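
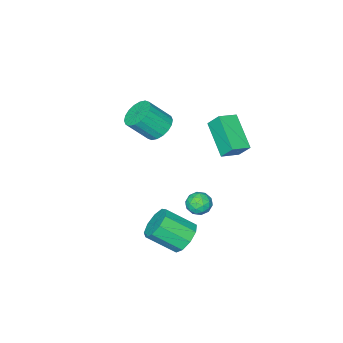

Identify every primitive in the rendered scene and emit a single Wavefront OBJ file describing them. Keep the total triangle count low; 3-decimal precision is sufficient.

v -0.135 -1.924 2.388
v 0.29 -1.192 2.464
v 1.14 -1.803 3.607
v 0.715 -2.536 3.532
v 0.001 -1.147 2.703
v 0.85 -1.758 3.847
v -0.316 -1.255 2.88
v 0.534 -1.866 4.024
v -0.596 -1.496 2.96
v 0.254 -2.107 4.103
v -0.785 -1.822 2.926
v 0.065 -2.433 4.07
v -0.845 -2.168 2.786
v 0.004 -2.779 3.929
v -0.765 -2.466 2.567
v 0.085 -3.077 3.71
v -0.56 -2.657 2.313
v 0.29 -3.268 3.456
v -0.27 -2.702 2.073
v 0.579 -3.313 3.217
v 0.046 -2.594 1.896
v 0.896 -3.205 3.04
v 0.326 -2.353 1.817
v 1.176 -2.964 2.96
v 0.515 -2.027 1.85
v 1.365 -2.638 2.994
v 0.576 -1.681 1.991
v 1.425 -2.292 3.134
v 0.495 -1.383 2.21
v 1.345 -1.994 3.353
v 1.563 3.576 1.405
v 2.038 3.656 0.951
v 2.222 2.964 1.989
v 2.697 3.044 1.535
v 2.508 3.556 1.91
v 2.101 3.934 1.549
v 2.159 2.686 1.391
v 1.752 3.064 1.03
v 2.407 3.105 0.942
v 2.623 3.644 1.263
v 1.637 2.976 1.677
v 1.853 3.515 1.998
v 1.743 3.67 1.127
v 2.517 2.95 1.813
v 2.406 3.252 2.033
v 2.686 3.298 1.766
v 1.779 3.833 1.478
v 2.059 3.88 1.212
v 2.335 3.822 1.775
v 2.201 2.74 1.728
v 2.481 2.787 1.462
v 1.574 3.322 1.174
v 1.854 3.368 0.907
v 1.925 2.798 1.165
v 2.239 3.393 0.855
v 2.626 3.033 1.198
v 2.31 2.823 1.113
v 2.071 3.045 0.902
v 2.366 3.709 1.043
v 2.753 3.35 1.386
v 2.642 3.651 1.607
v 2.403 3.873 1.395
v 2.583 3.386 1.038
v 1.507 3.27 1.554
v 1.894 2.911 1.897
v 1.857 2.747 1.545
v 1.618 2.969 1.333
v 1.634 3.587 1.742
v 2.021 3.227 2.085
v 2.189 3.575 2.038
v 1.95 3.797 1.827
v 1.677 3.234 1.902
v -2.085 1.509 1.41
v -2.705 -0.105 2.511
v -2.234 2.116 2.217
v -2.853 0.501 3.317
v -1.087 1.339 1.723
v -1.706 -0.276 2.823
v -1.235 1.945 2.529
v -1.855 0.331 3.63
v 3.318 3.729 -0.031
v 3.715 3.411 -0.749
v 4.619 2.372 0.213
v 4.222 2.691 0.931
v 4.024 3.88 -0.533
v 4.929 2.841 0.428
v 4.003 4.279 -0.082
v 4.908 3.24 0.879
v 3.661 4.42 0.392
v 4.566 3.381 1.354
v 3.159 4.239 0.669
v 4.063 3.2 1.631
v 2.73 3.819 0.619
v 3.635 2.78 1.58
v 2.577 3.357 0.264
v 3.482 2.318 1.226
v 2.77 3.07 -0.228
v 3.675 2.031 0.733
v 3.219 3.091 -0.628
v 4.124 2.052 0.333
f 2 1 5
f 2 5 3
f 3 5 6
f 3 6 4
f 5 1 7
f 5 7 6
f 6 7 8
f 6 8 4
f 7 1 9
f 7 9 8
f 8 9 10
f 8 10 4
f 9 1 11
f 9 11 10
f 10 11 12
f 10 12 4
f 11 1 13
f 11 13 12
f 12 13 14
f 12 14 4
f 13 1 15
f 13 15 14
f 14 15 16
f 14 16 4
f 15 1 17
f 15 17 16
f 16 17 18
f 16 18 4
f 17 1 19
f 17 19 18
f 18 19 20
f 18 20 4
f 19 1 21
f 19 21 20
f 20 21 22
f 20 22 4
f 21 1 23
f 21 23 22
f 22 23 24
f 22 24 4
f 23 1 25
f 23 25 24
f 24 25 26
f 24 26 4
f 25 1 27
f 25 27 26
f 26 27 28
f 26 28 4
f 27 1 29
f 27 29 28
f 28 29 30
f 28 30 4
f 29 1 2
f 29 2 30
f 30 2 3
f 30 3 4
f 31 68 47
f 68 42 71
f 47 71 36
f 68 71 47
f 31 47 43
f 47 36 48
f 43 48 32
f 47 48 43
f 31 43 52
f 43 32 53
f 52 53 38
f 43 53 52
f 31 52 64
f 52 38 67
f 64 67 41
f 52 67 64
f 31 64 68
f 64 41 72
f 68 72 42
f 64 72 68
f 32 48 59
f 48 36 62
f 59 62 40
f 48 62 59
f 36 71 49
f 71 42 70
f 49 70 35
f 71 70 49
f 42 72 69
f 72 41 65
f 69 65 33
f 72 65 69
f 41 67 66
f 67 38 54
f 66 54 37
f 67 54 66
f 38 53 58
f 53 32 55
f 58 55 39
f 53 55 58
f 34 60 46
f 60 40 61
f 46 61 35
f 60 61 46
f 34 46 44
f 46 35 45
f 44 45 33
f 46 45 44
f 34 44 51
f 44 33 50
f 51 50 37
f 44 50 51
f 34 51 56
f 51 37 57
f 56 57 39
f 51 57 56
f 34 56 60
f 56 39 63
f 60 63 40
f 56 63 60
f 35 61 49
f 61 40 62
f 49 62 36
f 61 62 49
f 33 45 69
f 45 35 70
f 69 70 42
f 45 70 69
f 37 50 66
f 50 33 65
f 66 65 41
f 50 65 66
f 39 57 58
f 57 37 54
f 58 54 38
f 57 54 58
f 40 63 59
f 63 39 55
f 59 55 32
f 63 55 59
f 74 76 73
f 77 74 73
f 73 76 75
f 75 77 73
f 74 80 76
f 78 74 77
f 78 80 74
f 76 80 75
f 79 77 75
f 75 80 79
f 79 78 77
f 80 78 79
f 82 81 85
f 82 85 83
f 83 85 86
f 83 86 84
f 85 81 87
f 85 87 86
f 86 87 88
f 86 88 84
f 87 81 89
f 87 89 88
f 88 89 90
f 88 90 84
f 89 81 91
f 89 91 90
f 90 91 92
f 90 92 84
f 91 81 93
f 91 93 92
f 92 93 94
f 92 94 84
f 93 81 95
f 93 95 94
f 94 95 96
f 94 96 84
f 95 81 97
f 95 97 96
f 96 97 98
f 96 98 84
f 97 81 99
f 97 99 98
f 98 99 100
f 98 100 84
f 99 81 82
f 99 82 100
f 100 82 83
f 100 83 84



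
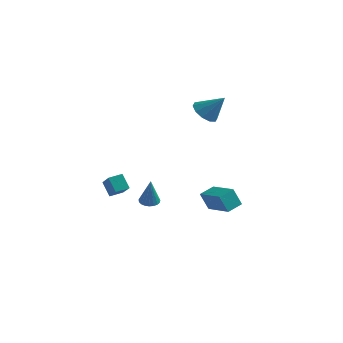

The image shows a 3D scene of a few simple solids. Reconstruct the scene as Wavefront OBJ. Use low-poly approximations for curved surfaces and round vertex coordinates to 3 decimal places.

v 0.289 -0.762 -2.389
v 0.776 -1.074 -2.581
v 0.691 -1.218 -0.631
v 0.874 -0.843 -2.544
v 0.87 -0.598 -2.479
v 0.765 -0.381 -2.399
v 0.579 -0.23 -2.317
v 0.342 -0.171 -2.248
v 0.096 -0.214 -2.203
v -0.116 -0.352 -2.19
v -0.259 -0.561 -2.211
v -0.306 -0.804 -2.264
v -0.251 -1.041 -2.338
v -0.102 -1.229 -2.421
v 0.114 -1.336 -2.498
v 0.361 -1.344 -2.556
v 0.595 -1.252 -2.586
v 1.222 3.59 3.336
v 1.699 4.158 2.775
v 2.358 3.87 4.584
v 1.31 4.473 3.058
v 0.888 4.45 3.447
v 0.593 4.099 3.794
v 0.539 3.553 3.966
v 0.746 3.021 3.898
v 1.135 2.707 3.615
v 1.557 2.729 3.225
v 1.852 3.08 2.878
v 1.906 3.626 2.706
v -0.175 -3.971 -0.996
v -0.762 -3.792 -0.132
v 0.265 -3.298 -0.836
v -0.322 -3.119 0.028
v 0.862 -4.861 -0.108
v 0.275 -4.682 0.756
v 1.302 -4.188 0.052
v 0.715 -4.009 0.916
v 2.087 2.632 -3.86
v 1.673 2.36 -2.691
v 2.396 3.59 -3.528
v 1.981 3.318 -2.359
v 3.859 1.902 -3.401
v 3.444 1.63 -2.232
v 4.167 2.86 -3.069
v 3.753 2.588 -1.9
f 2 1 4
f 2 4 3
f 4 1 5
f 4 5 3
f 5 1 6
f 5 6 3
f 6 1 7
f 6 7 3
f 7 1 8
f 7 8 3
f 8 1 9
f 8 9 3
f 9 1 10
f 9 10 3
f 10 1 11
f 10 11 3
f 11 1 12
f 11 12 3
f 12 1 13
f 12 13 3
f 13 1 14
f 13 14 3
f 14 1 15
f 14 15 3
f 15 1 16
f 15 16 3
f 16 1 17
f 16 17 3
f 17 1 2
f 17 2 3
f 19 18 21
f 19 21 20
f 21 18 22
f 21 22 20
f 22 18 23
f 22 23 20
f 23 18 24
f 23 24 20
f 24 18 25
f 24 25 20
f 25 18 26
f 25 26 20
f 26 18 27
f 26 27 20
f 27 18 28
f 27 28 20
f 28 18 29
f 28 29 20
f 29 18 19
f 29 19 20
f 31 33 30
f 34 31 30
f 30 33 32
f 32 34 30
f 31 37 33
f 35 31 34
f 35 37 31
f 33 37 32
f 36 34 32
f 32 37 36
f 36 35 34
f 37 35 36
f 39 41 38
f 42 39 38
f 38 41 40
f 40 42 38
f 39 45 41
f 43 39 42
f 43 45 39
f 41 45 40
f 44 42 40
f 40 45 44
f 44 43 42
f 45 43 44



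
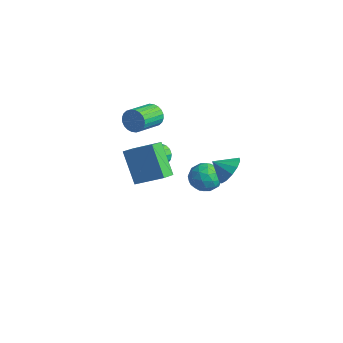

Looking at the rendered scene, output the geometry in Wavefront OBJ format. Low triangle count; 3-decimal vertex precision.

v -1.112 3.822 -1.598
v -0.196 3.631 -1.278
v -1.284 2.289 -2.022
v -0.368 2.098 -1.702
v -1.082 2.318 -1.055
v -0.976 3.265 -0.793
v -0.504 2.655 -2.507
v -0.398 3.602 -2.245
v 0.179 2.909 -1.84
v -0.178 2.701 -0.942
v -1.302 3.219 -2.358
v -1.659 3.011 -1.46
v -0.639 3.861 -1.401
v -0.841 2.059 -1.899
v -1.261 2.189 -1.519
v -0.723 2.076 -1.331
v -1.097 3.646 -1.116
v -0.559 3.533 -0.927
v -1.08 2.762 -0.796
v -0.921 2.387 -2.373
v -0.383 2.274 -2.184
v -0.757 3.844 -1.969
v -0.219 3.731 -1.781
v -0.4 3.158 -2.504
v 0.12 3.324 -1.543
v 0.019 2.424 -1.792
v -0.061 2.751 -2.265
v 0.002 3.308 -2.111
v -0.09 3.202 -1.015
v -0.191 2.301 -1.264
v -0.611 2.431 -0.884
v -0.549 2.987 -0.73
v 0.13 2.778 -1.345
v -1.289 3.619 -2.036
v -1.39 2.718 -2.285
v -0.931 2.933 -2.57
v -0.869 3.489 -2.416
v -1.499 3.496 -1.508
v -1.6 2.596 -1.757
v -1.482 2.612 -1.189
v -1.419 3.169 -1.035
v -1.61 3.142 -1.955
v 3.231 1.327 2.233
v 3.57 1.704 3.001
v 2.569 0.713 2.827
v 3.168 1.999 2.858
v 2.786 2.081 2.518
v 2.545 1.923 2.086
v 2.522 1.576 1.702
v 2.724 1.15 1.486
v 3.086 0.78 1.507
v 3.495 0.584 1.759
v 3.819 0.623 2.162
v 3.957 0.886 2.587
v 3.864 1.289 2.9
v -3.282 2.005 -0.877
v -2.953 1.819 -1.455
v -2.81 0.788 -1.041
v -3.138 0.975 -0.463
v -2.697 1.942 -1.238
v -2.554 0.911 -0.824
v -2.598 2.081 -0.925
v -2.454 1.051 -0.511
v -2.681 2.201 -0.599
v -2.538 1.17 -0.185
v -2.926 2.268 -0.347
v -2.782 1.237 0.067
v -3.266 2.264 -0.238
v -3.122 1.234 0.176
v -3.61 2.192 -0.299
v -3.467 1.161 0.115
v -3.866 2.069 -0.516
v -3.723 1.038 -0.102
v -3.966 1.929 -0.829
v -3.822 0.899 -0.415
v -3.882 1.81 -1.155
v -3.739 0.779 -0.741
v -3.638 1.743 -1.407
v -3.494 0.712 -0.993
v -3.298 1.746 -1.516
v -3.154 0.716 -1.102
v -1.142 -2.151 2.686
v 0.145 -1.256 3.571
v -1.47 -1.3 2.302
v -0.183 -0.405 3.186
v 0.163 -2.395 1.034
v 1.45 -1.5 1.918
v -0.165 -1.544 0.649
v 1.122 -0.649 1.534
v -4.062 1.96 1.922
v -3.683 1.86 1.272
v -3.278 0.3 1.747
v -3.658 0.4 2.398
v -3.47 1.969 1.447
v -3.065 0.409 1.922
v -3.347 2.076 1.694
v -2.942 0.517 2.17
v -3.333 2.166 1.977
v -2.928 0.606 2.452
v -3.43 2.224 2.251
v -3.025 0.665 2.726
v -3.624 2.242 2.475
v -3.219 0.683 2.95
v -3.884 2.217 2.615
v -3.479 0.658 3.09
v -4.171 2.153 2.649
v -3.766 0.594 3.125
v -4.442 2.06 2.573
v -4.037 0.5 3.048
v -4.655 1.951 2.398
v -4.25 0.391 2.873
v -4.778 1.843 2.15
v -4.373 0.284 2.626
v -4.792 1.754 1.868
v -4.387 0.194 2.343
v -4.695 1.695 1.594
v -4.29 0.136 2.069
v -4.501 1.677 1.37
v -4.096 0.118 1.845
v -4.241 1.702 1.23
v -3.836 0.143 1.705
v -3.954 1.766 1.195
v -3.549 0.207 1.671
f 1 38 17
f 38 12 41
f 17 41 6
f 38 41 17
f 1 17 13
f 17 6 18
f 13 18 2
f 17 18 13
f 1 13 22
f 13 2 23
f 22 23 8
f 13 23 22
f 1 22 34
f 22 8 37
f 34 37 11
f 22 37 34
f 1 34 38
f 34 11 42
f 38 42 12
f 34 42 38
f 2 18 29
f 18 6 32
f 29 32 10
f 18 32 29
f 6 41 19
f 41 12 40
f 19 40 5
f 41 40 19
f 12 42 39
f 42 11 35
f 39 35 3
f 42 35 39
f 11 37 36
f 37 8 24
f 36 24 7
f 37 24 36
f 8 23 28
f 23 2 25
f 28 25 9
f 23 25 28
f 4 30 16
f 30 10 31
f 16 31 5
f 30 31 16
f 4 16 14
f 16 5 15
f 14 15 3
f 16 15 14
f 4 14 21
f 14 3 20
f 21 20 7
f 14 20 21
f 4 21 26
f 21 7 27
f 26 27 9
f 21 27 26
f 4 26 30
f 26 9 33
f 30 33 10
f 26 33 30
f 5 31 19
f 31 10 32
f 19 32 6
f 31 32 19
f 3 15 39
f 15 5 40
f 39 40 12
f 15 40 39
f 7 20 36
f 20 3 35
f 36 35 11
f 20 35 36
f 9 27 28
f 27 7 24
f 28 24 8
f 27 24 28
f 10 33 29
f 33 9 25
f 29 25 2
f 33 25 29
f 44 43 46
f 44 46 45
f 46 43 47
f 46 47 45
f 47 43 48
f 47 48 45
f 48 43 49
f 48 49 45
f 49 43 50
f 49 50 45
f 50 43 51
f 50 51 45
f 51 43 52
f 51 52 45
f 52 43 53
f 52 53 45
f 53 43 54
f 53 54 45
f 54 43 55
f 54 55 45
f 55 43 44
f 55 44 45
f 57 56 60
f 57 60 58
f 58 60 61
f 58 61 59
f 60 56 62
f 60 62 61
f 61 62 63
f 61 63 59
f 62 56 64
f 62 64 63
f 63 64 65
f 63 65 59
f 64 56 66
f 64 66 65
f 65 66 67
f 65 67 59
f 66 56 68
f 66 68 67
f 67 68 69
f 67 69 59
f 68 56 70
f 68 70 69
f 69 70 71
f 69 71 59
f 70 56 72
f 70 72 71
f 71 72 73
f 71 73 59
f 72 56 74
f 72 74 73
f 73 74 75
f 73 75 59
f 74 56 76
f 74 76 75
f 75 76 77
f 75 77 59
f 76 56 78
f 76 78 77
f 77 78 79
f 77 79 59
f 78 56 80
f 78 80 79
f 79 80 81
f 79 81 59
f 80 56 57
f 80 57 81
f 81 57 58
f 81 58 59
f 83 85 82
f 86 83 82
f 82 85 84
f 84 86 82
f 83 89 85
f 87 83 86
f 87 89 83
f 85 89 84
f 88 86 84
f 84 89 88
f 88 87 86
f 89 87 88
f 91 90 94
f 91 94 92
f 92 94 95
f 92 95 93
f 94 90 96
f 94 96 95
f 95 96 97
f 95 97 93
f 96 90 98
f 96 98 97
f 97 98 99
f 97 99 93
f 98 90 100
f 98 100 99
f 99 100 101
f 99 101 93
f 100 90 102
f 100 102 101
f 101 102 103
f 101 103 93
f 102 90 104
f 102 104 103
f 103 104 105
f 103 105 93
f 104 90 106
f 104 106 105
f 105 106 107
f 105 107 93
f 106 90 108
f 106 108 107
f 107 108 109
f 107 109 93
f 108 90 110
f 108 110 109
f 109 110 111
f 109 111 93
f 110 90 112
f 110 112 111
f 111 112 113
f 111 113 93
f 112 90 114
f 112 114 113
f 113 114 115
f 113 115 93
f 114 90 116
f 114 116 115
f 115 116 117
f 115 117 93
f 116 90 118
f 116 118 117
f 117 118 119
f 117 119 93
f 118 90 120
f 118 120 119
f 119 120 121
f 119 121 93
f 120 90 122
f 120 122 121
f 121 122 123
f 121 123 93
f 122 90 91
f 122 91 123
f 123 91 92
f 123 92 93



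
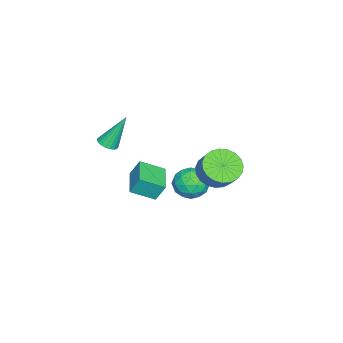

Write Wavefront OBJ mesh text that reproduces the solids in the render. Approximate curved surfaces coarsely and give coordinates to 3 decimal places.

v 0.105 -1.144 2.165
v 0.59 -1.057 2.253
v -0.305 -0.436 3.735
v 0.531 -0.881 2.158
v 0.398 -0.751 2.065
v 0.215 -0.689 1.989
v 0.013 -0.705 1.943
v -0.174 -0.797 1.936
v -0.312 -0.949 1.969
v -0.378 -1.135 2.035
v -0.36 -1.322 2.124
v -0.262 -1.478 2.22
v -0.101 -1.577 2.306
v 0.096 -1.6 2.368
v 0.295 -1.545 2.395
v 0.46 -1.42 2.382
v 0.565 -1.247 2.332
v -4.067 1.882 -2.148
v -3.31 1.859 -2.643
v -4.39 0.521 -2.577
v -3.633 0.498 -3.072
v -3.583 0.502 -2.169
v -3.383 1.343 -1.904
v -4.317 1.037 -3.316
v -4.117 1.878 -3.051
v -3.465 1.337 -3.365
v -3.011 1.005 -2.656
v -4.689 1.375 -2.564
v -4.235 1.043 -1.855
v -3.66 1.99 -2.358
v -4.04 0.39 -2.862
v -4.01 0.392 -2.332
v -3.566 0.378 -2.622
v -3.703 1.687 -1.923
v -3.259 1.673 -2.214
v -3.419 0.875 -1.936
v -4.441 0.707 -3.006
v -3.997 0.693 -3.297
v -4.134 2.002 -2.598
v -3.69 1.988 -2.888
v -4.281 1.505 -3.284
v -3.306 1.669 -3.073
v -3.496 0.869 -3.325
v -3.898 1.186 -3.469
v -3.78 1.681 -3.313
v -3.04 1.475 -2.656
v -3.23 0.675 -2.908
v -3.2 0.677 -2.378
v -3.083 1.171 -2.222
v -3.131 1.168 -3.081
v -4.47 1.705 -2.312
v -4.66 0.905 -2.564
v -4.617 1.209 -2.998
v -4.5 1.703 -2.842
v -4.204 1.511 -1.895
v -4.394 0.711 -2.147
v -3.92 0.699 -1.907
v -3.802 1.194 -1.751
v -4.569 1.212 -2.139
v 0.305 -0.076 0.638
v 0.227 0.347 1.474
v -0.128 0.914 0.096
v -0.207 1.337 0.932
v 1.607 0.423 0.508
v 1.528 0.846 1.344
v 1.173 1.413 -0.034
v 1.095 1.836 0.802
v -2.041 2.959 -0.059
v -1.231 2.841 -0.478
v -0.748 3.324 0.32
v -1.559 3.441 0.739
v -1.343 3.18 -0.615
v -0.86 3.663 0.182
v -1.576 3.481 -0.656
v -1.093 3.964 0.141
v -1.889 3.691 -0.594
v -1.407 4.174 0.204
v -2.229 3.775 -0.439
v -1.746 4.258 0.358
v -2.536 3.718 -0.219
v -2.054 4.2 0.579
v -2.758 3.529 0.029
v -2.275 4.012 0.827
v -2.856 3.242 0.262
v -2.373 3.724 1.06
v -2.813 2.905 0.44
v -2.33 3.388 1.238
v -2.636 2.578 0.531
v -2.154 3.061 1.329
v -2.357 2.317 0.52
v -1.874 2.8 1.318
v -2.023 2.167 0.409
v -1.541 2.65 1.207
v -1.692 2.153 0.217
v -1.21 2.636 1.015
v -1.422 2.279 -0.022
v -0.94 2.762 0.776
v -1.259 2.522 -0.268
v -0.776 3.005 0.53
f 2 1 4
f 2 4 3
f 4 1 5
f 4 5 3
f 5 1 6
f 5 6 3
f 6 1 7
f 6 7 3
f 7 1 8
f 7 8 3
f 8 1 9
f 8 9 3
f 9 1 10
f 9 10 3
f 10 1 11
f 10 11 3
f 11 1 12
f 11 12 3
f 12 1 13
f 12 13 3
f 13 1 14
f 13 14 3
f 14 1 15
f 14 15 3
f 15 1 16
f 15 16 3
f 16 1 17
f 16 17 3
f 17 1 2
f 17 2 3
f 18 55 34
f 55 29 58
f 34 58 23
f 55 58 34
f 18 34 30
f 34 23 35
f 30 35 19
f 34 35 30
f 18 30 39
f 30 19 40
f 39 40 25
f 30 40 39
f 18 39 51
f 39 25 54
f 51 54 28
f 39 54 51
f 18 51 55
f 51 28 59
f 55 59 29
f 51 59 55
f 19 35 46
f 35 23 49
f 46 49 27
f 35 49 46
f 23 58 36
f 58 29 57
f 36 57 22
f 58 57 36
f 29 59 56
f 59 28 52
f 56 52 20
f 59 52 56
f 28 54 53
f 54 25 41
f 53 41 24
f 54 41 53
f 25 40 45
f 40 19 42
f 45 42 26
f 40 42 45
f 21 47 33
f 47 27 48
f 33 48 22
f 47 48 33
f 21 33 31
f 33 22 32
f 31 32 20
f 33 32 31
f 21 31 38
f 31 20 37
f 38 37 24
f 31 37 38
f 21 38 43
f 38 24 44
f 43 44 26
f 38 44 43
f 21 43 47
f 43 26 50
f 47 50 27
f 43 50 47
f 22 48 36
f 48 27 49
f 36 49 23
f 48 49 36
f 20 32 56
f 32 22 57
f 56 57 29
f 32 57 56
f 24 37 53
f 37 20 52
f 53 52 28
f 37 52 53
f 26 44 45
f 44 24 41
f 45 41 25
f 44 41 45
f 27 50 46
f 50 26 42
f 46 42 19
f 50 42 46
f 61 63 60
f 64 61 60
f 60 63 62
f 62 64 60
f 61 67 63
f 65 61 64
f 65 67 61
f 63 67 62
f 66 64 62
f 62 67 66
f 66 65 64
f 67 65 66
f 69 68 72
f 69 72 70
f 70 72 73
f 70 73 71
f 72 68 74
f 72 74 73
f 73 74 75
f 73 75 71
f 74 68 76
f 74 76 75
f 75 76 77
f 75 77 71
f 76 68 78
f 76 78 77
f 77 78 79
f 77 79 71
f 78 68 80
f 78 80 79
f 79 80 81
f 79 81 71
f 80 68 82
f 80 82 81
f 81 82 83
f 81 83 71
f 82 68 84
f 82 84 83
f 83 84 85
f 83 85 71
f 84 68 86
f 84 86 85
f 85 86 87
f 85 87 71
f 86 68 88
f 86 88 87
f 87 88 89
f 87 89 71
f 88 68 90
f 88 90 89
f 89 90 91
f 89 91 71
f 90 68 92
f 90 92 91
f 91 92 93
f 91 93 71
f 92 68 94
f 92 94 93
f 93 94 95
f 93 95 71
f 94 68 96
f 94 96 95
f 95 96 97
f 95 97 71
f 96 68 98
f 96 98 97
f 97 98 99
f 97 99 71
f 98 68 69
f 98 69 99
f 99 69 70
f 99 70 71



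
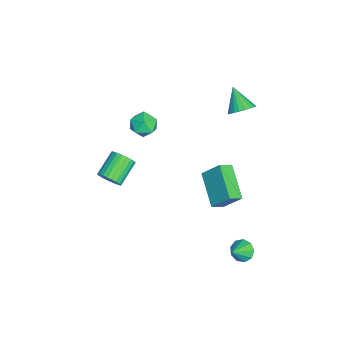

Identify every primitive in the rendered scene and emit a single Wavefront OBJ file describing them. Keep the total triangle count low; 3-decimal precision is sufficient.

v -1.682 2.569 -4.05
v -3.371 1.914 -3.156
v -1.467 3.467 -2.985
v -3.155 2.812 -2.091
v -1.245 1.988 -3.649
v -2.933 1.333 -2.755
v -1.029 2.886 -2.584
v -2.718 2.231 -1.69
v 1.783 3.716 -3.594
v 2.252 3.894 -3.976
v 2.557 3.284 -2.846
v 2.16 4.21 -3.698
v 1.891 4.295 -3.372
v 1.573 4.109 -3.149
v 1.352 3.739 -3.135
v 1.333 3.358 -3.336
v 1.525 3.145 -3.657
v 1.837 3.198 -3.949
v 2.124 3.494 -4.075
v -3.533 3.204 2.128
v -2.979 2.845 2.44
v -4.407 2.676 3.072
v -2.976 3.109 2.591
v -3.07 3.389 2.661
v -3.243 3.637 2.639
v -3.466 3.81 2.529
v -3.702 3.879 2.349
v -3.907 3.83 2.132
v -4.049 3.674 1.913
v -4.101 3.436 1.732
v -4.055 3.158 1.619
v -3.918 2.887 1.595
v -3.716 2.672 1.662
v -3.481 2.548 1.81
v -3.256 2.538 2.013
v -3.078 2.643 2.236
v -1.796 -3.117 -2.539
v -1.381 -2.906 -2.044
v -2.528 -2.332 -1.326
v -2.944 -2.543 -1.821
v -1.378 -2.696 -2.206
v -2.526 -2.123 -1.488
v -1.439 -2.55 -2.42
v -2.586 -1.977 -1.702
v -1.554 -2.491 -2.651
v -2.702 -1.918 -1.933
v -1.706 -2.527 -2.866
v -2.854 -1.954 -2.148
v -1.872 -2.653 -3.03
v -3.019 -2.079 -2.312
v -2.026 -2.849 -3.12
v -3.174 -2.276 -2.402
v -2.146 -3.086 -3.122
v -3.293 -2.513 -2.404
v -2.212 -3.328 -3.034
v -3.359 -2.754 -2.316
v -2.214 -3.537 -2.872
v -3.362 -2.964 -2.154
v -2.154 -3.683 -2.658
v -3.301 -3.11 -1.94
v -2.038 -3.742 -2.427
v -3.186 -3.169 -1.709
v -1.886 -3.706 -2.212
v -3.034 -3.133 -1.494
v -1.721 -3.581 -2.048
v -2.868 -3.007 -1.33
v -1.566 -3.384 -1.958
v -2.714 -2.811 -1.24
v -1.447 -3.147 -1.956
v -2.594 -2.574 -1.238
v -1.549 -0.969 3.278
v -0.976 -0.666 2.867
v -0.784 -1.854 3.693
v -0.211 -1.551 3.282
v -0.488 -1.174 3.89
v -0.961 -0.626 3.633
v -0.799 -1.894 2.927
v -1.272 -1.346 2.67
v -0.512 -1.237 2.65
v -0.32 -0.793 3.245
v -1.44 -1.727 3.315
v -1.248 -1.283 3.91
f 2 4 1
f 5 2 1
f 1 4 3
f 3 5 1
f 2 8 4
f 6 2 5
f 6 8 2
f 4 8 3
f 7 5 3
f 3 8 7
f 7 6 5
f 8 6 7
f 10 9 12
f 10 12 11
f 12 9 13
f 12 13 11
f 13 9 14
f 13 14 11
f 14 9 15
f 14 15 11
f 15 9 16
f 15 16 11
f 16 9 17
f 16 17 11
f 17 9 18
f 17 18 11
f 18 9 19
f 18 19 11
f 19 9 10
f 19 10 11
f 21 20 23
f 21 23 22
f 23 20 24
f 23 24 22
f 24 20 25
f 24 25 22
f 25 20 26
f 25 26 22
f 26 20 27
f 26 27 22
f 27 20 28
f 27 28 22
f 28 20 29
f 28 29 22
f 29 20 30
f 29 30 22
f 30 20 31
f 30 31 22
f 31 20 32
f 31 32 22
f 32 20 33
f 32 33 22
f 33 20 34
f 33 34 22
f 34 20 35
f 34 35 22
f 35 20 36
f 35 36 22
f 36 20 21
f 36 21 22
f 38 37 41
f 38 41 39
f 39 41 42
f 39 42 40
f 41 37 43
f 41 43 42
f 42 43 44
f 42 44 40
f 43 37 45
f 43 45 44
f 44 45 46
f 44 46 40
f 45 37 47
f 45 47 46
f 46 47 48
f 46 48 40
f 47 37 49
f 47 49 48
f 48 49 50
f 48 50 40
f 49 37 51
f 49 51 50
f 50 51 52
f 50 52 40
f 51 37 53
f 51 53 52
f 52 53 54
f 52 54 40
f 53 37 55
f 53 55 54
f 54 55 56
f 54 56 40
f 55 37 57
f 55 57 56
f 56 57 58
f 56 58 40
f 57 37 59
f 57 59 58
f 58 59 60
f 58 60 40
f 59 37 61
f 59 61 60
f 60 61 62
f 60 62 40
f 61 37 63
f 61 63 62
f 62 63 64
f 62 64 40
f 63 37 65
f 63 65 64
f 64 65 66
f 64 66 40
f 65 37 67
f 65 67 66
f 66 67 68
f 66 68 40
f 67 37 69
f 67 69 68
f 68 69 70
f 68 70 40
f 69 37 38
f 69 38 70
f 70 38 39
f 70 39 40
f 71 82 76
f 71 76 72
f 71 72 78
f 71 78 81
f 71 81 82
f 72 76 80
f 76 82 75
f 82 81 73
f 81 78 77
f 78 72 79
f 74 80 75
f 74 75 73
f 74 73 77
f 74 77 79
f 74 79 80
f 75 80 76
f 73 75 82
f 77 73 81
f 79 77 78
f 80 79 72



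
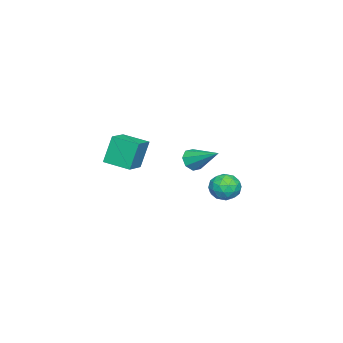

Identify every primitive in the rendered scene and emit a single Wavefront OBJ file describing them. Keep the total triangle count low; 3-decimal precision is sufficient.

v 0.202 -4.911 -4.779
v -0.312 -4.593 -3.009
v 0.261 -3.304 -5.05
v -0.253 -2.987 -3.28
v 1.653 -4.893 -4.36
v 1.139 -4.576 -2.59
v 1.712 -3.287 -4.631
v 1.198 -2.969 -2.861
v -0.148 -0.377 -4.161
v 0.592 -0.507 -4.333
v 0.388 1.317 -3.139
v 0.32 -0.177 -4.739
v -0.225 0.036 -4.806
v -0.725 0.007 -4.496
v -0.887 -0.247 -3.989
v -0.616 -0.578 -3.583
v -0.07 -0.791 -3.516
v 0.43 -0.761 -3.826
v 3.346 3.59 -3.44
v 4.224 3.847 -3.407
v 3.736 2.353 -4.153
v 4.614 2.61 -4.12
v 4.178 2.369 -3.352
v 3.937 3.133 -2.912
v 4.023 3.067 -4.648
v 3.782 3.831 -4.208
v 4.642 3.524 -4.153
v 4.737 3.092 -3.352
v 3.223 3.108 -4.208
v 3.318 2.676 -3.407
v 3.751 3.827 -3.361
v 4.209 2.373 -4.199
v 3.953 2.231 -3.748
v 4.469 2.382 -3.728
v 3.582 3.408 -3.07
v 4.098 3.559 -3.05
v 4.071 2.69 -3.018
v 3.862 2.641 -4.51
v 4.378 2.792 -4.49
v 3.491 3.818 -3.832
v 4.007 3.969 -3.812
v 3.889 3.51 -4.542
v 4.512 3.788 -3.78
v 4.742 3.061 -4.199
v 4.394 3.33 -4.51
v 4.253 3.779 -4.251
v 4.568 3.535 -3.309
v 4.798 2.807 -3.728
v 4.541 2.666 -3.277
v 4.4 3.115 -3.018
v 4.814 3.344 -3.748
v 3.162 3.393 -3.832
v 3.392 2.665 -4.251
v 3.56 3.085 -4.542
v 3.419 3.534 -4.283
v 3.218 3.139 -3.361
v 3.448 2.412 -3.78
v 3.707 2.421 -3.309
v 3.566 2.87 -3.05
v 3.146 2.856 -3.812
f 2 4 1
f 5 2 1
f 1 4 3
f 3 5 1
f 2 8 4
f 6 2 5
f 6 8 2
f 4 8 3
f 7 5 3
f 3 8 7
f 7 6 5
f 8 6 7
f 10 9 12
f 10 12 11
f 12 9 13
f 12 13 11
f 13 9 14
f 13 14 11
f 14 9 15
f 14 15 11
f 15 9 16
f 15 16 11
f 16 9 17
f 16 17 11
f 17 9 18
f 17 18 11
f 18 9 10
f 18 10 11
f 19 56 35
f 56 30 59
f 35 59 24
f 56 59 35
f 19 35 31
f 35 24 36
f 31 36 20
f 35 36 31
f 19 31 40
f 31 20 41
f 40 41 26
f 31 41 40
f 19 40 52
f 40 26 55
f 52 55 29
f 40 55 52
f 19 52 56
f 52 29 60
f 56 60 30
f 52 60 56
f 20 36 47
f 36 24 50
f 47 50 28
f 36 50 47
f 24 59 37
f 59 30 58
f 37 58 23
f 59 58 37
f 30 60 57
f 60 29 53
f 57 53 21
f 60 53 57
f 29 55 54
f 55 26 42
f 54 42 25
f 55 42 54
f 26 41 46
f 41 20 43
f 46 43 27
f 41 43 46
f 22 48 34
f 48 28 49
f 34 49 23
f 48 49 34
f 22 34 32
f 34 23 33
f 32 33 21
f 34 33 32
f 22 32 39
f 32 21 38
f 39 38 25
f 32 38 39
f 22 39 44
f 39 25 45
f 44 45 27
f 39 45 44
f 22 44 48
f 44 27 51
f 48 51 28
f 44 51 48
f 23 49 37
f 49 28 50
f 37 50 24
f 49 50 37
f 21 33 57
f 33 23 58
f 57 58 30
f 33 58 57
f 25 38 54
f 38 21 53
f 54 53 29
f 38 53 54
f 27 45 46
f 45 25 42
f 46 42 26
f 45 42 46
f 28 51 47
f 51 27 43
f 47 43 20
f 51 43 47



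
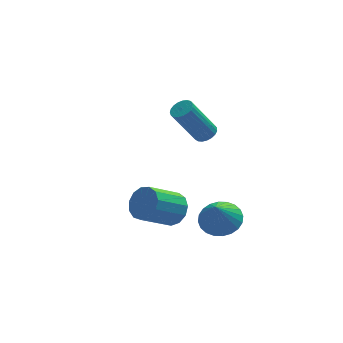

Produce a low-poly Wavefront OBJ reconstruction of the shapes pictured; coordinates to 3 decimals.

v 3.616 -2.406 -1.768
v 4.447 -2.906 -1.762
v 3.264 -2.974 -0.492
v 4.552 -2.586 -1.59
v 4.515 -2.238 -1.445
v 4.341 -1.916 -1.349
v 4.057 -1.668 -1.317
v 3.705 -1.533 -1.354
v 3.34 -1.53 -1.453
v 3.017 -1.661 -1.601
v 2.785 -1.905 -1.773
v 2.679 -2.225 -1.945
v 2.716 -2.573 -2.09
v 2.891 -2.895 -2.186
v 3.175 -3.143 -2.218
v 3.527 -3.278 -2.182
v 3.892 -3.281 -2.082
v 4.215 -3.15 -1.935
v 4.177 3.365 -0.501
v 4.636 3.101 -0.24
v 3.501 2.99 1.642
v 3.043 3.255 1.381
v 4.683 3.338 -0.198
v 3.548 3.227 1.684
v 4.642 3.58 -0.208
v 3.508 3.469 1.674
v 4.521 3.785 -0.269
v 3.387 3.674 1.613
v 4.341 3.917 -0.37
v 3.207 3.806 1.512
v 4.132 3.954 -0.493
v 2.998 3.843 1.388
v 3.932 3.889 -0.618
v 2.797 3.778 1.263
v 3.773 3.733 -0.723
v 2.639 3.623 1.159
v 3.685 3.514 -0.789
v 2.55 3.404 1.092
v 3.681 3.27 -0.806
v 2.547 3.159 1.076
v 3.764 3.042 -0.769
v 2.629 2.931 1.112
v 3.918 2.869 -0.687
v 2.783 2.758 1.195
v 4.116 2.783 -0.572
v 2.982 2.672 1.31
v 4.326 2.797 -0.445
v 3.191 2.686 1.437
v 4.51 2.91 -0.327
v 3.375 2.799 1.554
v 1.717 -1.644 -1.441
v 2.243 -1.669 -0.761
v 0.869 -2.221 0.281
v 0.343 -2.196 -0.399
v 2.055 -1.223 -0.772
v 0.681 -1.775 0.27
v 1.76 -0.91 -0.995
v 0.386 -1.462 0.047
v 1.451 -0.83 -1.36
v 0.078 -1.382 -0.318
v 1.227 -1.009 -1.75
v -0.147 -1.561 -0.709
v 1.158 -1.389 -2.043
v -0.216 -1.941 -1.001
v 1.267 -1.85 -2.144
v -0.107 -2.402 -1.102
v 1.518 -2.246 -2.022
v 0.145 -2.798 -0.98
v 1.833 -2.451 -1.715
v 0.459 -3.003 -0.674
v 2.111 -2.399 -1.322
v 0.737 -2.951 -0.28
v 2.263 -2.108 -0.966
v 0.89 -2.66 0.076
f 2 1 4
f 2 4 3
f 4 1 5
f 4 5 3
f 5 1 6
f 5 6 3
f 6 1 7
f 6 7 3
f 7 1 8
f 7 8 3
f 8 1 9
f 8 9 3
f 9 1 10
f 9 10 3
f 10 1 11
f 10 11 3
f 11 1 12
f 11 12 3
f 12 1 13
f 12 13 3
f 13 1 14
f 13 14 3
f 14 1 15
f 14 15 3
f 15 1 16
f 15 16 3
f 16 1 17
f 16 17 3
f 17 1 18
f 17 18 3
f 18 1 2
f 18 2 3
f 20 19 23
f 20 23 21
f 21 23 24
f 21 24 22
f 23 19 25
f 23 25 24
f 24 25 26
f 24 26 22
f 25 19 27
f 25 27 26
f 26 27 28
f 26 28 22
f 27 19 29
f 27 29 28
f 28 29 30
f 28 30 22
f 29 19 31
f 29 31 30
f 30 31 32
f 30 32 22
f 31 19 33
f 31 33 32
f 32 33 34
f 32 34 22
f 33 19 35
f 33 35 34
f 34 35 36
f 34 36 22
f 35 19 37
f 35 37 36
f 36 37 38
f 36 38 22
f 37 19 39
f 37 39 38
f 38 39 40
f 38 40 22
f 39 19 41
f 39 41 40
f 40 41 42
f 40 42 22
f 41 19 43
f 41 43 42
f 42 43 44
f 42 44 22
f 43 19 45
f 43 45 44
f 44 45 46
f 44 46 22
f 45 19 47
f 45 47 46
f 46 47 48
f 46 48 22
f 47 19 49
f 47 49 48
f 48 49 50
f 48 50 22
f 49 19 20
f 49 20 50
f 50 20 21
f 50 21 22
f 52 51 55
f 52 55 53
f 53 55 56
f 53 56 54
f 55 51 57
f 55 57 56
f 56 57 58
f 56 58 54
f 57 51 59
f 57 59 58
f 58 59 60
f 58 60 54
f 59 51 61
f 59 61 60
f 60 61 62
f 60 62 54
f 61 51 63
f 61 63 62
f 62 63 64
f 62 64 54
f 63 51 65
f 63 65 64
f 64 65 66
f 64 66 54
f 65 51 67
f 65 67 66
f 66 67 68
f 66 68 54
f 67 51 69
f 67 69 68
f 68 69 70
f 68 70 54
f 69 51 71
f 69 71 70
f 70 71 72
f 70 72 54
f 71 51 73
f 71 73 72
f 72 73 74
f 72 74 54
f 73 51 52
f 73 52 74
f 74 52 53
f 74 53 54



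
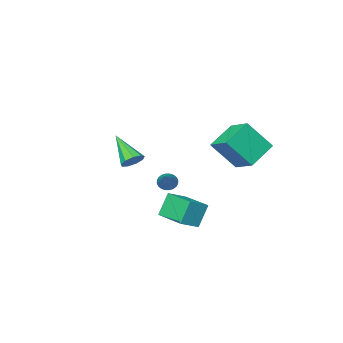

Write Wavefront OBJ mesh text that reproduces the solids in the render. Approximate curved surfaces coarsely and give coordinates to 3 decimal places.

v -1.389 -4.347 -2.919
v -1.007 -4.706 -2.841
v -0.371 -3.033 -1.841
v -0.941 -4.615 -3.014
v -0.944 -4.482 -3.173
v -1.014 -4.329 -3.293
v -1.141 -4.179 -3.357
v -1.306 -4.054 -3.353
v -1.483 -3.974 -3.284
v -1.646 -3.95 -3.159
v -1.77 -3.987 -2.997
v -1.836 -4.078 -2.824
v -1.833 -4.211 -2.665
v -1.763 -4.364 -2.544
v -1.636 -4.514 -2.481
v -1.471 -4.639 -2.485
v -1.294 -4.719 -2.554
v -1.131 -4.743 -2.679
v 3.369 0.178 1.234
v 3.885 0.389 1.454
v 3.431 -1.178 2.386
v 3.569 0.549 1.66
v 3.159 0.536 1.667
v 2.847 0.355 1.471
v 2.779 0.091 1.164
v 2.987 -0.133 0.89
v 3.374 -0.211 0.777
v 3.758 -0.107 0.877
v 3.96 0.129 1.145
v -2.472 -0.092 -0.622
v -3.894 -0.442 0.199
v -2.45 1.256 -0.011
v -3.873 0.906 0.811
v -1.467 -0.766 0.829
v -2.89 -1.116 1.651
v -1.446 0.582 1.441
v -2.868 0.232 2.262
v 1.073 0.225 -2.955
v 0.488 0.136 -1.753
v 0.976 1.931 -2.875
v 0.391 1.841 -1.673
v 2.069 0.259 -2.467
v 1.484 0.169 -1.265
v 1.972 1.964 -2.387
v 1.387 1.875 -1.185
f 2 1 4
f 2 4 3
f 4 1 5
f 4 5 3
f 5 1 6
f 5 6 3
f 6 1 7
f 6 7 3
f 7 1 8
f 7 8 3
f 8 1 9
f 8 9 3
f 9 1 10
f 9 10 3
f 10 1 11
f 10 11 3
f 11 1 12
f 11 12 3
f 12 1 13
f 12 13 3
f 13 1 14
f 13 14 3
f 14 1 15
f 14 15 3
f 15 1 16
f 15 16 3
f 16 1 17
f 16 17 3
f 17 1 18
f 17 18 3
f 18 1 2
f 18 2 3
f 20 19 22
f 20 22 21
f 22 19 23
f 22 23 21
f 23 19 24
f 23 24 21
f 24 19 25
f 24 25 21
f 25 19 26
f 25 26 21
f 26 19 27
f 26 27 21
f 27 19 28
f 27 28 21
f 28 19 29
f 28 29 21
f 29 19 20
f 29 20 21
f 31 33 30
f 34 31 30
f 30 33 32
f 32 34 30
f 31 37 33
f 35 31 34
f 35 37 31
f 33 37 32
f 36 34 32
f 32 37 36
f 36 35 34
f 37 35 36
f 39 41 38
f 42 39 38
f 38 41 40
f 40 42 38
f 39 45 41
f 43 39 42
f 43 45 39
f 41 45 40
f 44 42 40
f 40 45 44
f 44 43 42
f 45 43 44



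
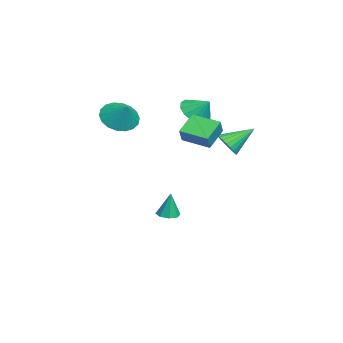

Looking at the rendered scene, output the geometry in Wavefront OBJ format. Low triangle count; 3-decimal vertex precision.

v -2.022 -0.841 -4.278
v -1.371 -0.755 -4.34
v -1.898 -0.679 -2.742
v -1.626 -0.32 -4.365
v -2.114 -0.19 -4.339
v -2.548 -0.441 -4.278
v -2.674 -0.927 -4.216
v -2.418 -1.362 -4.191
v -1.931 -1.492 -4.217
v -1.497 -1.24 -4.279
v -1.022 2.238 1.114
v -0.263 2.233 1.448
v -1.458 3.662 2.126
v -0.218 2.428 1.193
v -0.296 2.594 0.926
v -0.485 2.706 0.688
v -0.756 2.747 0.514
v -1.067 2.71 0.432
v -1.371 2.602 0.454
v -1.622 2.438 0.576
v -1.782 2.244 0.78
v -1.827 2.049 1.035
v -1.749 1.883 1.301
v -1.56 1.771 1.54
v -1.289 1.73 1.713
v -0.978 1.767 1.795
v -0.674 1.875 1.774
v -0.423 2.039 1.652
v -2.455 0.59 2.99
v -1.631 0.026 3.044
v -2.005 1.33 3.85
v -1.526 0.383 2.683
v -1.67 0.794 2.405
v -2.025 1.151 2.283
v -2.494 1.358 2.351
v -2.953 1.359 2.59
v -3.279 1.154 2.936
v -3.384 0.798 3.297
v -3.239 0.386 3.575
v -2.885 0.029 3.697
v -2.415 -0.178 3.629
v -1.956 -0.179 3.39
v -1.268 -3.307 2.953
v -0.61 -4.176 2.806
v -0.432 -2.833 3.887
v -0.434 -3.851 2.484
v -0.424 -3.419 2.256
v -0.581 -2.964 2.165
v -0.873 -2.577 2.23
v -1.244 -2.335 2.439
v -1.62 -2.285 2.749
v -1.925 -2.438 3.1
v -2.101 -2.763 3.421
v -2.111 -3.195 3.65
v -1.954 -3.65 3.74
v -1.662 -4.037 3.675
v -1.291 -4.279 3.466
v -0.915 -4.329 3.156
v 1.45 0.651 3.416
v 2.061 0.543 4.212
v 2.087 2.055 3.118
v 2.698 1.946 3.915
v 2.422 0.034 2.585
v 3.033 -0.075 3.382
v 3.059 1.437 2.288
v 3.67 1.329 3.084
f 2 1 4
f 2 4 3
f 4 1 5
f 4 5 3
f 5 1 6
f 5 6 3
f 6 1 7
f 6 7 3
f 7 1 8
f 7 8 3
f 8 1 9
f 8 9 3
f 9 1 10
f 9 10 3
f 10 1 2
f 10 2 3
f 12 11 14
f 12 14 13
f 14 11 15
f 14 15 13
f 15 11 16
f 15 16 13
f 16 11 17
f 16 17 13
f 17 11 18
f 17 18 13
f 18 11 19
f 18 19 13
f 19 11 20
f 19 20 13
f 20 11 21
f 20 21 13
f 21 11 22
f 21 22 13
f 22 11 23
f 22 23 13
f 23 11 24
f 23 24 13
f 24 11 25
f 24 25 13
f 25 11 26
f 25 26 13
f 26 11 27
f 26 27 13
f 27 11 28
f 27 28 13
f 28 11 12
f 28 12 13
f 30 29 32
f 30 32 31
f 32 29 33
f 32 33 31
f 33 29 34
f 33 34 31
f 34 29 35
f 34 35 31
f 35 29 36
f 35 36 31
f 36 29 37
f 36 37 31
f 37 29 38
f 37 38 31
f 38 29 39
f 38 39 31
f 39 29 40
f 39 40 31
f 40 29 41
f 40 41 31
f 41 29 42
f 41 42 31
f 42 29 30
f 42 30 31
f 44 43 46
f 44 46 45
f 46 43 47
f 46 47 45
f 47 43 48
f 47 48 45
f 48 43 49
f 48 49 45
f 49 43 50
f 49 50 45
f 50 43 51
f 50 51 45
f 51 43 52
f 51 52 45
f 52 43 53
f 52 53 45
f 53 43 54
f 53 54 45
f 54 43 55
f 54 55 45
f 55 43 56
f 55 56 45
f 56 43 57
f 56 57 45
f 57 43 58
f 57 58 45
f 58 43 44
f 58 44 45
f 60 62 59
f 63 60 59
f 59 62 61
f 61 63 59
f 60 66 62
f 64 60 63
f 64 66 60
f 62 66 61
f 65 63 61
f 61 66 65
f 65 64 63
f 66 64 65



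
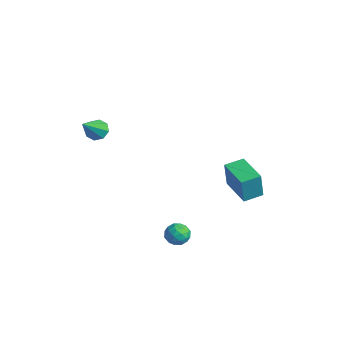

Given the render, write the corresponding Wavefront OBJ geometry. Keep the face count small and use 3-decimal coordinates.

v 0.261 3.454 -1.945
v 0.373 3.205 -0.267
v 0.358 4.618 -1.779
v 0.47 4.369 -0.101
v 2.25 3.311 -2.099
v 2.362 3.062 -0.421
v 2.347 4.475 -1.933
v 2.459 4.226 -0.255
v -2.494 -3.009 2.977
v -2.168 -3.351 2.461
v -1.646 -4.291 4.363
v -1.876 -2.947 2.655
v -1.946 -2.579 3.039
v -2.337 -2.463 3.385
v -2.821 -2.667 3.493
v -3.113 -3.072 3.298
v -3.043 -3.44 2.915
v -2.652 -3.555 2.568
v 2.824 -0.851 -2.237
v 3.507 -0.771 -2.53
v 3.033 -2.029 -2.07
v 3.716 -1.949 -2.363
v 3.557 -1.647 -1.699
v 3.427 -0.919 -1.802
v 3.113 -1.881 -2.798
v 2.983 -1.153 -2.901
v 3.685 -1.408 -2.876
v 3.959 -1.263 -2.197
v 2.581 -1.537 -2.403
v 2.855 -1.392 -1.724
v 3.147 -0.708 -2.398
v 3.393 -2.092 -2.202
v 3.299 -1.915 -1.812
v 3.7 -1.868 -1.984
v 3.101 -0.794 -1.971
v 3.502 -0.748 -2.143
v 3.531 -1.262 -1.654
v 3.038 -2.052 -2.457
v 3.439 -2.006 -2.629
v 2.84 -0.932 -2.616
v 3.241 -0.885 -2.788
v 3.009 -1.538 -2.946
v 3.653 -1.035 -2.774
v 3.776 -1.728 -2.676
v 3.421 -1.688 -2.931
v 3.345 -1.26 -2.992
v 3.814 -0.95 -2.375
v 3.937 -1.642 -2.277
v 3.844 -1.465 -1.886
v 3.768 -1.037 -1.947
v 3.919 -1.324 -2.578
v 2.603 -1.158 -2.323
v 2.726 -1.85 -2.225
v 2.772 -1.763 -2.653
v 2.696 -1.335 -2.714
v 2.764 -1.072 -1.924
v 2.887 -1.765 -1.826
v 3.195 -1.54 -1.608
v 3.119 -1.112 -1.669
v 2.621 -1.476 -2.022
f 2 4 1
f 5 2 1
f 1 4 3
f 3 5 1
f 2 8 4
f 6 2 5
f 6 8 2
f 4 8 3
f 7 5 3
f 3 8 7
f 7 6 5
f 8 6 7
f 10 9 12
f 10 12 11
f 12 9 13
f 12 13 11
f 13 9 14
f 13 14 11
f 14 9 15
f 14 15 11
f 15 9 16
f 15 16 11
f 16 9 17
f 16 17 11
f 17 9 18
f 17 18 11
f 18 9 10
f 18 10 11
f 19 56 35
f 56 30 59
f 35 59 24
f 56 59 35
f 19 35 31
f 35 24 36
f 31 36 20
f 35 36 31
f 19 31 40
f 31 20 41
f 40 41 26
f 31 41 40
f 19 40 52
f 40 26 55
f 52 55 29
f 40 55 52
f 19 52 56
f 52 29 60
f 56 60 30
f 52 60 56
f 20 36 47
f 36 24 50
f 47 50 28
f 36 50 47
f 24 59 37
f 59 30 58
f 37 58 23
f 59 58 37
f 30 60 57
f 60 29 53
f 57 53 21
f 60 53 57
f 29 55 54
f 55 26 42
f 54 42 25
f 55 42 54
f 26 41 46
f 41 20 43
f 46 43 27
f 41 43 46
f 22 48 34
f 48 28 49
f 34 49 23
f 48 49 34
f 22 34 32
f 34 23 33
f 32 33 21
f 34 33 32
f 22 32 39
f 32 21 38
f 39 38 25
f 32 38 39
f 22 39 44
f 39 25 45
f 44 45 27
f 39 45 44
f 22 44 48
f 44 27 51
f 48 51 28
f 44 51 48
f 23 49 37
f 49 28 50
f 37 50 24
f 49 50 37
f 21 33 57
f 33 23 58
f 57 58 30
f 33 58 57
f 25 38 54
f 38 21 53
f 54 53 29
f 38 53 54
f 27 45 46
f 45 25 42
f 46 42 26
f 45 42 46
f 28 51 47
f 51 27 43
f 47 43 20
f 51 43 47



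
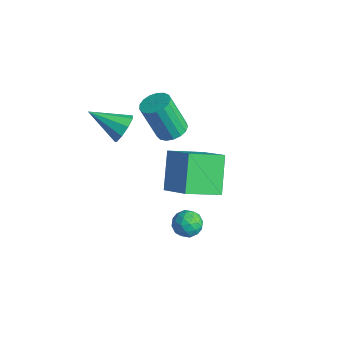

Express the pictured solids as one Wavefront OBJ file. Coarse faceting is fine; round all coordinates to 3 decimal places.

v 3.733 -0.695 -2.386
v 4.255 -1.165 -2.205
v 3.225 -1.515 -3.055
v 3.747 -1.985 -2.874
v 3.264 -1.771 -2.377
v 3.578 -1.264 -1.964
v 3.902 -1.416 -3.296
v 4.216 -0.909 -2.883
v 4.36 -1.611 -2.768
v 3.965 -1.83 -2.2
v 3.515 -0.85 -3.06
v 3.12 -1.069 -2.492
v 4.038 -0.858 -2.237
v 3.442 -1.822 -3.023
v 3.158 -1.696 -2.731
v 3.465 -1.973 -2.625
v 3.64 -0.916 -2.095
v 3.947 -1.192 -1.989
v 3.365 -1.549 -2.09
v 3.533 -1.488 -3.271
v 3.84 -1.764 -3.165
v 4.015 -0.707 -2.635
v 4.322 -0.984 -2.529
v 4.115 -1.131 -3.17
v 4.407 -1.396 -2.461
v 4.109 -1.878 -2.854
v 4.2 -1.544 -3.103
v 4.384 -1.246 -2.86
v 4.175 -1.525 -2.127
v 3.877 -2.007 -2.52
v 3.593 -1.881 -2.228
v 3.777 -1.583 -1.985
v 4.237 -1.787 -2.458
v 3.603 -0.673 -2.74
v 3.305 -1.155 -3.133
v 3.703 -1.097 -3.275
v 3.887 -0.799 -3.032
v 3.371 -0.802 -2.406
v 3.073 -1.284 -2.799
v 3.096 -1.434 -2.4
v 3.28 -1.136 -2.157
v 3.243 -0.893 -2.802
v -0.761 1.12 -1.19
v -0.123 1.419 -0.905
v -0.721 0.899 0.975
v -1.359 0.6 0.69
v -0.358 1.697 -0.902
v -0.956 1.176 0.978
v -0.685 1.842 -0.966
v -1.283 1.322 0.914
v -1.03 1.823 -1.081
v -1.627 1.302 0.799
v -1.313 1.642 -1.221
v -1.91 1.122 0.659
v -1.47 1.342 -1.354
v -2.067 0.821 0.526
v -1.464 0.991 -1.449
v -2.061 0.47 0.431
v -1.297 0.669 -1.485
v -1.895 0.149 0.395
v -1.008 0.451 -1.453
v -1.605 -0.069 0.426
v -0.662 0.386 -1.361
v -1.259 -0.134 0.518
v -0.339 0.49 -1.23
v -0.936 -0.031 0.65
v -0.112 0.737 -1.09
v -0.71 0.217 0.79
v -0.035 1.073 -0.972
v -0.632 0.552 0.908
v -0.137 -1.9 1.34
v 0.333 -1.99 1.955
v -1.403 -2.9 2.16
v 0.031 -1.555 2.019
v -0.35 -1.282 1.765
v -0.632 -1.297 1.312
v -0.682 -1.594 0.872
v -0.477 -2.035 0.651
v -0.114 -2.412 0.752
v 0.239 -2.549 1.128
v 0.416 -2.383 1.603
v 0.024 0.077 -4.486
v -1.069 1.065 -3.018
v 0.529 1.74 -5.229
v -0.564 2.728 -3.76
v 1.624 0.112 -3.32
v 0.531 1.1 -1.851
v 2.129 1.775 -4.062
v 1.036 2.763 -2.594
f 1 38 17
f 38 12 41
f 17 41 6
f 38 41 17
f 1 17 13
f 17 6 18
f 13 18 2
f 17 18 13
f 1 13 22
f 13 2 23
f 22 23 8
f 13 23 22
f 1 22 34
f 22 8 37
f 34 37 11
f 22 37 34
f 1 34 38
f 34 11 42
f 38 42 12
f 34 42 38
f 2 18 29
f 18 6 32
f 29 32 10
f 18 32 29
f 6 41 19
f 41 12 40
f 19 40 5
f 41 40 19
f 12 42 39
f 42 11 35
f 39 35 3
f 42 35 39
f 11 37 36
f 37 8 24
f 36 24 7
f 37 24 36
f 8 23 28
f 23 2 25
f 28 25 9
f 23 25 28
f 4 30 16
f 30 10 31
f 16 31 5
f 30 31 16
f 4 16 14
f 16 5 15
f 14 15 3
f 16 15 14
f 4 14 21
f 14 3 20
f 21 20 7
f 14 20 21
f 4 21 26
f 21 7 27
f 26 27 9
f 21 27 26
f 4 26 30
f 26 9 33
f 30 33 10
f 26 33 30
f 5 31 19
f 31 10 32
f 19 32 6
f 31 32 19
f 3 15 39
f 15 5 40
f 39 40 12
f 15 40 39
f 7 20 36
f 20 3 35
f 36 35 11
f 20 35 36
f 9 27 28
f 27 7 24
f 28 24 8
f 27 24 28
f 10 33 29
f 33 9 25
f 29 25 2
f 33 25 29
f 44 43 47
f 44 47 45
f 45 47 48
f 45 48 46
f 47 43 49
f 47 49 48
f 48 49 50
f 48 50 46
f 49 43 51
f 49 51 50
f 50 51 52
f 50 52 46
f 51 43 53
f 51 53 52
f 52 53 54
f 52 54 46
f 53 43 55
f 53 55 54
f 54 55 56
f 54 56 46
f 55 43 57
f 55 57 56
f 56 57 58
f 56 58 46
f 57 43 59
f 57 59 58
f 58 59 60
f 58 60 46
f 59 43 61
f 59 61 60
f 60 61 62
f 60 62 46
f 61 43 63
f 61 63 62
f 62 63 64
f 62 64 46
f 63 43 65
f 63 65 64
f 64 65 66
f 64 66 46
f 65 43 67
f 65 67 66
f 66 67 68
f 66 68 46
f 67 43 69
f 67 69 68
f 68 69 70
f 68 70 46
f 69 43 44
f 69 44 70
f 70 44 45
f 70 45 46
f 72 71 74
f 72 74 73
f 74 71 75
f 74 75 73
f 75 71 76
f 75 76 73
f 76 71 77
f 76 77 73
f 77 71 78
f 77 78 73
f 78 71 79
f 78 79 73
f 79 71 80
f 79 80 73
f 80 71 81
f 80 81 73
f 81 71 72
f 81 72 73
f 83 85 82
f 86 83 82
f 82 85 84
f 84 86 82
f 83 89 85
f 87 83 86
f 87 89 83
f 85 89 84
f 88 86 84
f 84 89 88
f 88 87 86
f 89 87 88



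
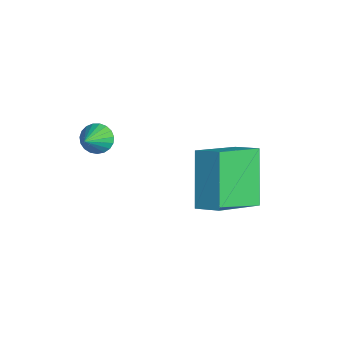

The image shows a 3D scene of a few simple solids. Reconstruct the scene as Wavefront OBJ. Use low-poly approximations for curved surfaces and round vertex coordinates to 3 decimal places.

v -1.437 -0.464 0.182
v -1.043 -0.368 -0.144
v -0.723 -1.036 0.878
v -1.035 -0.197 -0.012
v -1.097 -0.072 0.154
v -1.217 -0.015 0.324
v -1.376 -0.036 0.469
v -1.545 -0.131 0.565
v -1.695 -0.283 0.595
v -1.801 -0.467 0.553
v -1.844 -0.65 0.447
v -1.817 -0.801 0.295
v -1.724 -0.894 0.123
v -1.581 -0.913 -0.038
v -1.414 -0.854 -0.162
v -1.25 -0.728 -0.226
v -1.119 -0.556 -0.22
v 1.214 2.805 -1.45
v 1.871 1.345 -0.542
v 0.074 3.203 0.017
v 0.73 1.744 0.924
v 1.83 3.296 -1.104
v 2.486 1.837 -0.197
v 0.689 3.695 0.362
v 1.346 2.235 1.27
f 2 1 4
f 2 4 3
f 4 1 5
f 4 5 3
f 5 1 6
f 5 6 3
f 6 1 7
f 6 7 3
f 7 1 8
f 7 8 3
f 8 1 9
f 8 9 3
f 9 1 10
f 9 10 3
f 10 1 11
f 10 11 3
f 11 1 12
f 11 12 3
f 12 1 13
f 12 13 3
f 13 1 14
f 13 14 3
f 14 1 15
f 14 15 3
f 15 1 16
f 15 16 3
f 16 1 17
f 16 17 3
f 17 1 2
f 17 2 3
f 19 21 18
f 22 19 18
f 18 21 20
f 20 22 18
f 19 25 21
f 23 19 22
f 23 25 19
f 21 25 20
f 24 22 20
f 20 25 24
f 24 23 22
f 25 23 24



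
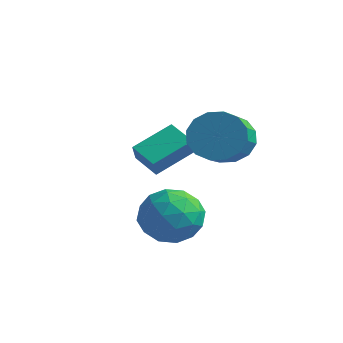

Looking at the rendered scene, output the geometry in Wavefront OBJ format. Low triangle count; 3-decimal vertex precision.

v -0.783 0.315 -2.597
v -1.846 0.353 -2.065
v -0.31 1.851 -1.765
v -1.373 1.889 -1.232
v -0.407 -0.229 -1.808
v -1.47 -0.191 -1.275
v 0.066 1.307 -0.975
v -0.997 1.345 -0.443
v 2.03 0.89 -0.237
v 2.432 1.522 0.554
v 3.092 0.282 1.209
v 2.69 -0.35 0.417
v 1.928 1.354 0.744
v 2.588 0.114 1.399
v 1.451 1.061 0.67
v 2.111 -0.179 1.325
v 1.13 0.723 0.354
v 1.79 -0.517 1.008
v 1.049 0.429 -0.121
v 1.709 -0.811 0.533
v 1.231 0.259 -0.627
v 1.891 -0.981 0.027
v 1.628 0.258 -1.029
v 2.288 -0.982 -0.374
v 2.132 0.426 -1.219
v 2.792 -0.814 -0.564
v 2.609 0.719 -1.145
v 3.269 -0.521 -0.49
v 2.93 1.057 -0.828
v 3.59 -0.183 -0.174
v 3.011 1.351 -0.353
v 3.671 0.111 0.301
v 2.829 1.521 0.153
v 3.489 0.281 0.807
v 2.422 -0.968 -2.497
v 2.968 -1.815 -3.238
v 0.612 -1.485 -3.242
v 1.158 -2.332 -3.983
v 1.131 -2.508 -2.744
v 2.25 -2.188 -2.284
v 1.33 -1.112 -4.196
v 2.449 -0.792 -3.736
v 2.294 -1.904 -4.288
v 2.171 -2.767 -3.39
v 1.409 -0.533 -3.09
v 1.286 -1.396 -2.192
v 2.854 -1.346 -2.802
v 0.726 -1.954 -3.678
v 0.71 -2.057 -2.95
v 1.031 -2.555 -3.385
v 2.432 -1.565 -2.241
v 2.753 -2.064 -2.676
v 1.673 -2.471 -2.386
v 0.827 -1.236 -3.804
v 1.148 -1.735 -4.239
v 2.549 -0.745 -3.095
v 2.87 -1.243 -3.53
v 1.907 -0.829 -4.094
v 2.779 -1.897 -3.854
v 1.715 -2.201 -4.292
v 1.816 -1.483 -4.418
v 2.473 -1.295 -4.147
v 2.707 -2.404 -3.327
v 1.643 -2.708 -3.765
v 1.627 -2.811 -3.037
v 2.284 -2.623 -2.766
v 2.31 -2.456 -3.944
v 1.937 -0.592 -2.715
v 0.873 -0.896 -3.153
v 1.296 -0.677 -3.714
v 1.953 -0.489 -3.443
v 1.865 -1.099 -2.188
v 0.801 -1.403 -2.626
v 1.107 -2.005 -2.333
v 1.764 -1.817 -2.062
v 1.27 -0.844 -2.536
f 2 4 1
f 5 2 1
f 1 4 3
f 3 5 1
f 2 8 4
f 6 2 5
f 6 8 2
f 4 8 3
f 7 5 3
f 3 8 7
f 7 6 5
f 8 6 7
f 10 9 13
f 10 13 11
f 11 13 14
f 11 14 12
f 13 9 15
f 13 15 14
f 14 15 16
f 14 16 12
f 15 9 17
f 15 17 16
f 16 17 18
f 16 18 12
f 17 9 19
f 17 19 18
f 18 19 20
f 18 20 12
f 19 9 21
f 19 21 20
f 20 21 22
f 20 22 12
f 21 9 23
f 21 23 22
f 22 23 24
f 22 24 12
f 23 9 25
f 23 25 24
f 24 25 26
f 24 26 12
f 25 9 27
f 25 27 26
f 26 27 28
f 26 28 12
f 27 9 29
f 27 29 28
f 28 29 30
f 28 30 12
f 29 9 31
f 29 31 30
f 30 31 32
f 30 32 12
f 31 9 33
f 31 33 32
f 32 33 34
f 32 34 12
f 33 9 10
f 33 10 34
f 34 10 11
f 34 11 12
f 35 72 51
f 72 46 75
f 51 75 40
f 72 75 51
f 35 51 47
f 51 40 52
f 47 52 36
f 51 52 47
f 35 47 56
f 47 36 57
f 56 57 42
f 47 57 56
f 35 56 68
f 56 42 71
f 68 71 45
f 56 71 68
f 35 68 72
f 68 45 76
f 72 76 46
f 68 76 72
f 36 52 63
f 52 40 66
f 63 66 44
f 52 66 63
f 40 75 53
f 75 46 74
f 53 74 39
f 75 74 53
f 46 76 73
f 76 45 69
f 73 69 37
f 76 69 73
f 45 71 70
f 71 42 58
f 70 58 41
f 71 58 70
f 42 57 62
f 57 36 59
f 62 59 43
f 57 59 62
f 38 64 50
f 64 44 65
f 50 65 39
f 64 65 50
f 38 50 48
f 50 39 49
f 48 49 37
f 50 49 48
f 38 48 55
f 48 37 54
f 55 54 41
f 48 54 55
f 38 55 60
f 55 41 61
f 60 61 43
f 55 61 60
f 38 60 64
f 60 43 67
f 64 67 44
f 60 67 64
f 39 65 53
f 65 44 66
f 53 66 40
f 65 66 53
f 37 49 73
f 49 39 74
f 73 74 46
f 49 74 73
f 41 54 70
f 54 37 69
f 70 69 45
f 54 69 70
f 43 61 62
f 61 41 58
f 62 58 42
f 61 58 62
f 44 67 63
f 67 43 59
f 63 59 36
f 67 59 63



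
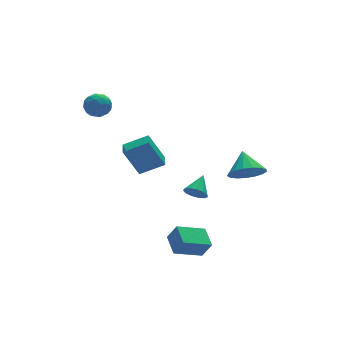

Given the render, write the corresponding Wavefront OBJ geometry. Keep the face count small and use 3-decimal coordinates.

v 0.214 0.253 -2.696
v 0.472 0.502 -3.285
v 1.046 1.027 -2.004
v 0.176 0.735 -3.188
v -0.109 0.814 -2.935
v -0.29 0.715 -2.606
v -0.312 0.47 -2.305
v -0.167 0.156 -2.129
v 0.1 -0.128 -2.132
v 0.402 -0.29 -2.314
v 0.645 -0.28 -2.618
v 0.751 -0.101 -2.946
v 0.687 0.191 -3.195
v -3.861 4.077 3.745
v -3.49 3.871 3.056
v -4.41 2.889 3.804
v -4.039 2.683 3.115
v -3.607 2.792 3.79
v -3.267 3.526 3.754
v -4.633 3.234 3.106
v -4.293 3.968 3.07
v -3.967 3.35 2.661
v -3.333 3.077 3.084
v -4.567 3.683 3.776
v -3.933 3.41 4.199
v -3.627 4.078 3.395
v -4.273 2.682 3.465
v -4.019 2.746 3.862
v -3.801 2.625 3.456
v -3.496 3.876 3.806
v -3.278 3.754 3.4
v -3.347 3.121 3.832
v -4.622 3.006 3.46
v -4.404 2.884 3.054
v -4.099 4.135 3.404
v -3.881 4.014 2.998
v -4.553 3.639 3.028
v -3.689 3.651 2.758
v -4.013 2.953 2.793
v -4.361 3.276 2.788
v -4.162 3.708 2.766
v -3.316 3.49 3.006
v -3.64 2.792 3.041
v -3.385 2.856 3.438
v -3.186 3.288 3.417
v -3.597 3.184 2.774
v -4.26 3.968 3.819
v -4.584 3.27 3.854
v -4.714 3.472 3.443
v -4.515 3.904 3.422
v -3.887 3.807 4.067
v -4.211 3.109 4.102
v -3.738 3.052 4.094
v -3.539 3.484 4.072
v -4.303 3.576 4.086
v -2.88 -3.674 -3.833
v -2.504 -4.025 -2.894
v -2.687 -2.465 -3.458
v -2.311 -2.816 -2.52
v -1.309 -3.724 -4.48
v -0.933 -4.075 -3.542
v -1.116 -2.515 -4.106
v -0.74 -2.866 -3.167
v 1.668 -2.771 0.347
v 2.491 -3.283 0.723
v 1.952 -1.649 1.253
v 2.677 -3.023 0.342
v 2.632 -2.704 -0.038
v 2.366 -2.401 -0.33
v 1.94 -2.182 -0.467
v 1.452 -2.099 -0.417
v 1.013 -2.169 -0.192
v 0.724 -2.377 0.156
v 0.652 -2.676 0.547
v 0.812 -2.996 0.893
v 1.168 -3.264 1.114
v 1.639 -3.42 1.159
v 2.116 -3.427 1.018
v -3.481 -0.851 0.566
v -4.21 -0.456 2.186
v -3.122 -0.027 0.527
v -3.851 0.368 2.147
v -2.269 -1.348 1.233
v -2.998 -0.953 2.853
v -1.91 -0.524 1.194
v -2.639 -0.129 2.814
f 2 1 4
f 2 4 3
f 4 1 5
f 4 5 3
f 5 1 6
f 5 6 3
f 6 1 7
f 6 7 3
f 7 1 8
f 7 8 3
f 8 1 9
f 8 9 3
f 9 1 10
f 9 10 3
f 10 1 11
f 10 11 3
f 11 1 12
f 11 12 3
f 12 1 13
f 12 13 3
f 13 1 2
f 13 2 3
f 14 51 30
f 51 25 54
f 30 54 19
f 51 54 30
f 14 30 26
f 30 19 31
f 26 31 15
f 30 31 26
f 14 26 35
f 26 15 36
f 35 36 21
f 26 36 35
f 14 35 47
f 35 21 50
f 47 50 24
f 35 50 47
f 14 47 51
f 47 24 55
f 51 55 25
f 47 55 51
f 15 31 42
f 31 19 45
f 42 45 23
f 31 45 42
f 19 54 32
f 54 25 53
f 32 53 18
f 54 53 32
f 25 55 52
f 55 24 48
f 52 48 16
f 55 48 52
f 24 50 49
f 50 21 37
f 49 37 20
f 50 37 49
f 21 36 41
f 36 15 38
f 41 38 22
f 36 38 41
f 17 43 29
f 43 23 44
f 29 44 18
f 43 44 29
f 17 29 27
f 29 18 28
f 27 28 16
f 29 28 27
f 17 27 34
f 27 16 33
f 34 33 20
f 27 33 34
f 17 34 39
f 34 20 40
f 39 40 22
f 34 40 39
f 17 39 43
f 39 22 46
f 43 46 23
f 39 46 43
f 18 44 32
f 44 23 45
f 32 45 19
f 44 45 32
f 16 28 52
f 28 18 53
f 52 53 25
f 28 53 52
f 20 33 49
f 33 16 48
f 49 48 24
f 33 48 49
f 22 40 41
f 40 20 37
f 41 37 21
f 40 37 41
f 23 46 42
f 46 22 38
f 42 38 15
f 46 38 42
f 57 59 56
f 60 57 56
f 56 59 58
f 58 60 56
f 57 63 59
f 61 57 60
f 61 63 57
f 59 63 58
f 62 60 58
f 58 63 62
f 62 61 60
f 63 61 62
f 65 64 67
f 65 67 66
f 67 64 68
f 67 68 66
f 68 64 69
f 68 69 66
f 69 64 70
f 69 70 66
f 70 64 71
f 70 71 66
f 71 64 72
f 71 72 66
f 72 64 73
f 72 73 66
f 73 64 74
f 73 74 66
f 74 64 75
f 74 75 66
f 75 64 76
f 75 76 66
f 76 64 77
f 76 77 66
f 77 64 78
f 77 78 66
f 78 64 65
f 78 65 66
f 80 82 79
f 83 80 79
f 79 82 81
f 81 83 79
f 80 86 82
f 84 80 83
f 84 86 80
f 82 86 81
f 85 83 81
f 81 86 85
f 85 84 83
f 86 84 85



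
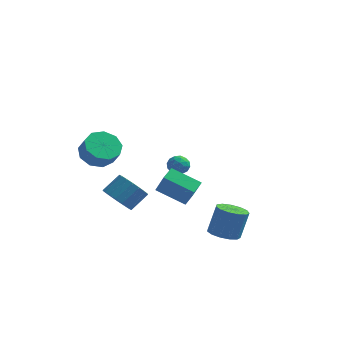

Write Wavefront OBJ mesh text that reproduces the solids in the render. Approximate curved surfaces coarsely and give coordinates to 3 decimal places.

v 3.643 -2.841 -2.629
v 4.404 -3.217 -2.681
v 4.737 -2.755 -1.143
v 3.977 -2.379 -1.091
v 4.466 -2.766 -2.83
v 4.799 -2.304 -1.292
v 4.267 -2.339 -2.915
v 4.6 -1.877 -1.377
v 3.869 -2.071 -2.909
v 4.203 -1.609 -1.372
v 3.401 -2.048 -2.815
v 3.734 -1.586 -1.277
v 3.009 -2.277 -2.661
v 3.342 -1.814 -1.123
v 2.818 -2.684 -2.497
v 3.152 -2.222 -0.959
v 2.89 -3.142 -2.375
v 3.223 -2.68 -0.837
v 3.201 -3.504 -2.334
v 3.534 -3.042 -0.796
v 3.652 -3.656 -2.386
v 3.985 -3.193 -0.848
v 4.101 -3.549 -2.515
v 4.434 -3.086 -0.977
v -2.167 -1.372 -1.915
v -1.65 -1.038 -2.652
v -0.977 -0.293 -1.842
v -1.493 -0.628 -1.105
v -1.977 -0.763 -2.632
v -1.304 -0.019 -1.822
v -2.342 -0.61 -2.471
v -1.668 0.135 -1.661
v -2.671 -0.607 -2.199
v -1.998 0.138 -1.389
v -2.901 -0.756 -1.871
v -2.228 -0.011 -1.061
v -2.985 -1.027 -1.552
v -2.312 -0.282 -0.742
v -2.908 -1.366 -1.305
v -2.234 -0.622 -0.495
v -2.683 -1.707 -1.178
v -2.01 -0.962 -0.368
v -2.356 -1.981 -1.198
v -1.683 -1.237 -0.388
v -1.992 -2.135 -1.359
v -1.318 -1.39 -0.549
v -1.662 -2.138 -1.631
v -0.989 -1.393 -0.821
v -1.432 -1.989 -1.959
v -0.759 -1.244 -1.149
v -1.348 -1.718 -2.278
v -0.675 -0.973 -1.468
v -1.426 -1.378 -2.525
v -0.752 -0.634 -1.715
v 0.818 0.894 -3.119
v -0.803 1.036 -2.348
v 1.01 1.737 -2.871
v -0.61 1.88 -2.1
v 1.39 0.38 -1.82
v -0.23 0.523 -1.049
v 1.583 1.224 -1.572
v -0.038 1.366 -0.801
v -2.723 -2.856 2.218
v -1.922 -2.326 2.027
v -1.456 -2.733 2.851
v -2.257 -3.264 3.042
v -2.333 -1.982 2.43
v -1.867 -2.39 3.254
v -2.927 -2.048 2.734
v -2.461 -2.456 3.557
v -3.426 -2.492 2.796
v -2.96 -2.899 3.619
v -3.595 -3.107 2.588
v -3.129 -3.514 3.412
v -3.357 -3.604 2.207
v -2.891 -4.011 3.031
v -2.821 -3.751 1.831
v -2.356 -4.159 2.655
v -2.24 -3.48 1.637
v -1.774 -3.887 2.46
v -1.885 -2.917 1.714
v -1.419 -3.324 2.538
v -0.527 3.521 -1.71
v 0.012 3.412 -2.06
v -0.212 2.808 -1
v 0.327 2.699 -1.35
v 0.249 3.268 -1.042
v 0.054 3.709 -1.481
v -0.254 2.511 -1.579
v -0.449 2.952 -2.018
v 0.181 2.787 -1.979
v 0.491 3.255 -1.647
v -0.691 2.965 -1.413
v -0.381 3.433 -1.081
v -0.285 3.529 -1.948
v 0.085 2.691 -1.112
v 0.039 3.026 -0.932
v 0.356 2.961 -1.137
v -0.261 3.704 -1.607
v 0.056 3.639 -1.813
v 0.195 3.555 -1.215
v -0.256 2.581 -1.247
v 0.061 2.516 -1.453
v -0.556 3.259 -1.923
v -0.239 3.194 -2.128
v -0.395 2.665 -1.845
v 0.131 3.098 -2.105
v 0.316 2.678 -1.688
v -0.025 2.568 -1.822
v -0.14 2.827 -2.08
v 0.313 3.372 -1.91
v 0.499 2.953 -1.493
v 0.452 3.288 -1.312
v 0.338 3.547 -1.57
v 0.413 3.006 -1.862
v -0.699 3.267 -1.567
v -0.513 2.848 -1.15
v -0.538 2.673 -1.49
v -0.652 2.932 -1.748
v -0.516 3.542 -1.372
v -0.331 3.122 -0.955
v -0.06 3.393 -0.98
v -0.175 3.652 -1.238
v -0.613 3.214 -1.198
f 2 1 5
f 2 5 3
f 3 5 6
f 3 6 4
f 5 1 7
f 5 7 6
f 6 7 8
f 6 8 4
f 7 1 9
f 7 9 8
f 8 9 10
f 8 10 4
f 9 1 11
f 9 11 10
f 10 11 12
f 10 12 4
f 11 1 13
f 11 13 12
f 12 13 14
f 12 14 4
f 13 1 15
f 13 15 14
f 14 15 16
f 14 16 4
f 15 1 17
f 15 17 16
f 16 17 18
f 16 18 4
f 17 1 19
f 17 19 18
f 18 19 20
f 18 20 4
f 19 1 21
f 19 21 20
f 20 21 22
f 20 22 4
f 21 1 23
f 21 23 22
f 22 23 24
f 22 24 4
f 23 1 2
f 23 2 24
f 24 2 3
f 24 3 4
f 26 25 29
f 26 29 27
f 27 29 30
f 27 30 28
f 29 25 31
f 29 31 30
f 30 31 32
f 30 32 28
f 31 25 33
f 31 33 32
f 32 33 34
f 32 34 28
f 33 25 35
f 33 35 34
f 34 35 36
f 34 36 28
f 35 25 37
f 35 37 36
f 36 37 38
f 36 38 28
f 37 25 39
f 37 39 38
f 38 39 40
f 38 40 28
f 39 25 41
f 39 41 40
f 40 41 42
f 40 42 28
f 41 25 43
f 41 43 42
f 42 43 44
f 42 44 28
f 43 25 45
f 43 45 44
f 44 45 46
f 44 46 28
f 45 25 47
f 45 47 46
f 46 47 48
f 46 48 28
f 47 25 49
f 47 49 48
f 48 49 50
f 48 50 28
f 49 25 51
f 49 51 50
f 50 51 52
f 50 52 28
f 51 25 53
f 51 53 52
f 52 53 54
f 52 54 28
f 53 25 26
f 53 26 54
f 54 26 27
f 54 27 28
f 56 58 55
f 59 56 55
f 55 58 57
f 57 59 55
f 56 62 58
f 60 56 59
f 60 62 56
f 58 62 57
f 61 59 57
f 57 62 61
f 61 60 59
f 62 60 61
f 64 63 67
f 64 67 65
f 65 67 68
f 65 68 66
f 67 63 69
f 67 69 68
f 68 69 70
f 68 70 66
f 69 63 71
f 69 71 70
f 70 71 72
f 70 72 66
f 71 63 73
f 71 73 72
f 72 73 74
f 72 74 66
f 73 63 75
f 73 75 74
f 74 75 76
f 74 76 66
f 75 63 77
f 75 77 76
f 76 77 78
f 76 78 66
f 77 63 79
f 77 79 78
f 78 79 80
f 78 80 66
f 79 63 81
f 79 81 80
f 80 81 82
f 80 82 66
f 81 63 64
f 81 64 82
f 82 64 65
f 82 65 66
f 83 120 99
f 120 94 123
f 99 123 88
f 120 123 99
f 83 99 95
f 99 88 100
f 95 100 84
f 99 100 95
f 83 95 104
f 95 84 105
f 104 105 90
f 95 105 104
f 83 104 116
f 104 90 119
f 116 119 93
f 104 119 116
f 83 116 120
f 116 93 124
f 120 124 94
f 116 124 120
f 84 100 111
f 100 88 114
f 111 114 92
f 100 114 111
f 88 123 101
f 123 94 122
f 101 122 87
f 123 122 101
f 94 124 121
f 124 93 117
f 121 117 85
f 124 117 121
f 93 119 118
f 119 90 106
f 118 106 89
f 119 106 118
f 90 105 110
f 105 84 107
f 110 107 91
f 105 107 110
f 86 112 98
f 112 92 113
f 98 113 87
f 112 113 98
f 86 98 96
f 98 87 97
f 96 97 85
f 98 97 96
f 86 96 103
f 96 85 102
f 103 102 89
f 96 102 103
f 86 103 108
f 103 89 109
f 108 109 91
f 103 109 108
f 86 108 112
f 108 91 115
f 112 115 92
f 108 115 112
f 87 113 101
f 113 92 114
f 101 114 88
f 113 114 101
f 85 97 121
f 97 87 122
f 121 122 94
f 97 122 121
f 89 102 118
f 102 85 117
f 118 117 93
f 102 117 118
f 91 109 110
f 109 89 106
f 110 106 90
f 109 106 110
f 92 115 111
f 115 91 107
f 111 107 84
f 115 107 111



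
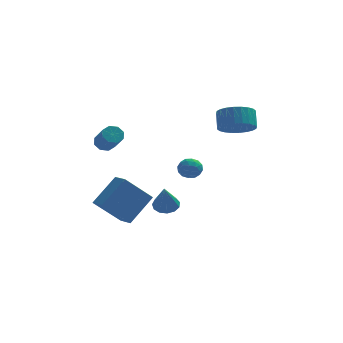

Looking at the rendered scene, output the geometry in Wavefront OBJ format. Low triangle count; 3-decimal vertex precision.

v 3.018 1.165 1.37
v 3.868 1.637 1.001
v 3.852 2.368 1.902
v 3.002 1.895 2.27
v 3.574 1.852 0.822
v 3.559 2.582 1.723
v 3.196 1.962 0.726
v 3.18 2.693 1.627
v 2.79 1.951 0.728
v 2.774 2.681 1.629
v 2.419 1.82 0.828
v 2.403 2.551 1.728
v 2.139 1.589 1.01
v 2.124 2.32 1.911
v 1.993 1.294 1.247
v 1.978 2.025 2.148
v 2.003 0.979 1.502
v 1.988 1.71 2.403
v 2.168 0.692 1.738
v 2.152 1.423 2.639
v 2.461 0.478 1.917
v 2.446 1.208 2.818
v 2.84 0.367 2.013
v 2.824 1.098 2.914
v 3.246 0.379 2.011
v 3.23 1.109 2.912
v 3.617 0.509 1.912
v 3.601 1.24 2.812
v 3.896 0.74 1.729
v 3.881 1.471 2.63
v 4.042 1.035 1.492
v 4.027 1.766 2.393
v 4.032 1.35 1.237
v 4.017 2.081 2.138
v 0.08 -3.207 0.166
v 0.502 -3.1 0.679
v 0.238 -4.28 0.261
v 0.66 -4.173 0.774
v 0.002 -4.052 0.848
v -0.096 -3.389 0.79
v 0.836 -3.991 0.15
v 0.738 -3.328 0.092
v 0.969 -3.584 0.669
v 0.454 -3.622 1.101
v 0.286 -3.758 -0.161
v -0.229 -3.796 0.271
v 0.277 -3.059 0.414
v 0.463 -4.321 0.526
v 0.077 -4.25 0.57
v 0.325 -4.187 0.871
v -0.074 -3.229 0.479
v 0.174 -3.166 0.781
v -0.12 -3.726 0.88
v 0.566 -4.214 0.159
v 0.814 -4.151 0.461
v 0.415 -3.193 0.069
v 0.663 -3.13 0.37
v 0.86 -3.654 0.06
v 0.799 -3.281 0.71
v 0.893 -3.911 0.766
v 0.996 -3.804 0.399
v 0.938 -3.415 0.365
v 0.497 -3.303 0.964
v 0.59 -3.934 1.019
v 0.203 -3.863 1.063
v 0.146 -3.473 1.029
v 0.771 -3.588 0.958
v 0.15 -3.446 -0.079
v 0.243 -4.077 -0.024
v 0.594 -3.907 -0.089
v 0.537 -3.517 -0.123
v -0.153 -3.469 0.174
v -0.059 -4.099 0.23
v -0.198 -3.965 0.575
v -0.256 -3.576 0.541
v -0.031 -3.792 -0.018
v -2.586 -1.527 -4.282
v -4.013 -1.992 -2.771
v -3.082 -0.646 -4.48
v -4.509 -1.111 -2.968
v -1.411 -0.549 -2.872
v -2.838 -1.014 -1.36
v -1.907 0.332 -3.069
v -3.334 -0.133 -1.558
v -3.831 -3.407 2.199
v -3.308 -3.159 2.241
v -2.887 -4.205 3.183
v -3.409 -4.453 3.141
v -3.595 -3.003 2.542
v -3.173 -4.05 3.484
v -4.019 -3.084 2.642
v -3.598 -4.13 3.584
v -4.334 -3.354 2.483
v -3.912 -4.4 3.425
v -4.353 -3.655 2.157
v -3.932 -4.701 3.099
v -4.067 -3.81 1.856
v -3.645 -4.857 2.798
v -3.642 -3.73 1.756
v -3.221 -4.776 2.698
v -3.328 -3.46 1.915
v -2.906 -4.506 2.857
v -0.679 1.238 -4.188
v -0.246 0.706 -4.467
v -0.801 0.322 -2.632
v 0.009 0.982 -4.285
v 0.045 1.339 -4.072
v -0.149 1.663 -3.896
v -0.511 1.853 -3.813
v -0.926 1.847 -3.849
v -1.263 1.648 -3.993
v -1.414 1.319 -4.199
v -1.332 0.963 -4.401
v -1.043 0.695 -4.536
v -0.638 0.6 -4.56
f 2 1 5
f 2 5 3
f 3 5 6
f 3 6 4
f 5 1 7
f 5 7 6
f 6 7 8
f 6 8 4
f 7 1 9
f 7 9 8
f 8 9 10
f 8 10 4
f 9 1 11
f 9 11 10
f 10 11 12
f 10 12 4
f 11 1 13
f 11 13 12
f 12 13 14
f 12 14 4
f 13 1 15
f 13 15 14
f 14 15 16
f 14 16 4
f 15 1 17
f 15 17 16
f 16 17 18
f 16 18 4
f 17 1 19
f 17 19 18
f 18 19 20
f 18 20 4
f 19 1 21
f 19 21 20
f 20 21 22
f 20 22 4
f 21 1 23
f 21 23 22
f 22 23 24
f 22 24 4
f 23 1 25
f 23 25 24
f 24 25 26
f 24 26 4
f 25 1 27
f 25 27 26
f 26 27 28
f 26 28 4
f 27 1 29
f 27 29 28
f 28 29 30
f 28 30 4
f 29 1 31
f 29 31 30
f 30 31 32
f 30 32 4
f 31 1 33
f 31 33 32
f 32 33 34
f 32 34 4
f 33 1 2
f 33 2 34
f 34 2 3
f 34 3 4
f 35 72 51
f 72 46 75
f 51 75 40
f 72 75 51
f 35 51 47
f 51 40 52
f 47 52 36
f 51 52 47
f 35 47 56
f 47 36 57
f 56 57 42
f 47 57 56
f 35 56 68
f 56 42 71
f 68 71 45
f 56 71 68
f 35 68 72
f 68 45 76
f 72 76 46
f 68 76 72
f 36 52 63
f 52 40 66
f 63 66 44
f 52 66 63
f 40 75 53
f 75 46 74
f 53 74 39
f 75 74 53
f 46 76 73
f 76 45 69
f 73 69 37
f 76 69 73
f 45 71 70
f 71 42 58
f 70 58 41
f 71 58 70
f 42 57 62
f 57 36 59
f 62 59 43
f 57 59 62
f 38 64 50
f 64 44 65
f 50 65 39
f 64 65 50
f 38 50 48
f 50 39 49
f 48 49 37
f 50 49 48
f 38 48 55
f 48 37 54
f 55 54 41
f 48 54 55
f 38 55 60
f 55 41 61
f 60 61 43
f 55 61 60
f 38 60 64
f 60 43 67
f 64 67 44
f 60 67 64
f 39 65 53
f 65 44 66
f 53 66 40
f 65 66 53
f 37 49 73
f 49 39 74
f 73 74 46
f 49 74 73
f 41 54 70
f 54 37 69
f 70 69 45
f 54 69 70
f 43 61 62
f 61 41 58
f 62 58 42
f 61 58 62
f 44 67 63
f 67 43 59
f 63 59 36
f 67 59 63
f 78 80 77
f 81 78 77
f 77 80 79
f 79 81 77
f 78 84 80
f 82 78 81
f 82 84 78
f 80 84 79
f 83 81 79
f 79 84 83
f 83 82 81
f 84 82 83
f 86 85 89
f 86 89 87
f 87 89 90
f 87 90 88
f 89 85 91
f 89 91 90
f 90 91 92
f 90 92 88
f 91 85 93
f 91 93 92
f 92 93 94
f 92 94 88
f 93 85 95
f 93 95 94
f 94 95 96
f 94 96 88
f 95 85 97
f 95 97 96
f 96 97 98
f 96 98 88
f 97 85 99
f 97 99 98
f 98 99 100
f 98 100 88
f 99 85 101
f 99 101 100
f 100 101 102
f 100 102 88
f 101 85 86
f 101 86 102
f 102 86 87
f 102 87 88
f 104 103 106
f 104 106 105
f 106 103 107
f 106 107 105
f 107 103 108
f 107 108 105
f 108 103 109
f 108 109 105
f 109 103 110
f 109 110 105
f 110 103 111
f 110 111 105
f 111 103 112
f 111 112 105
f 112 103 113
f 112 113 105
f 113 103 114
f 113 114 105
f 114 103 115
f 114 115 105
f 115 103 104
f 115 104 105

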